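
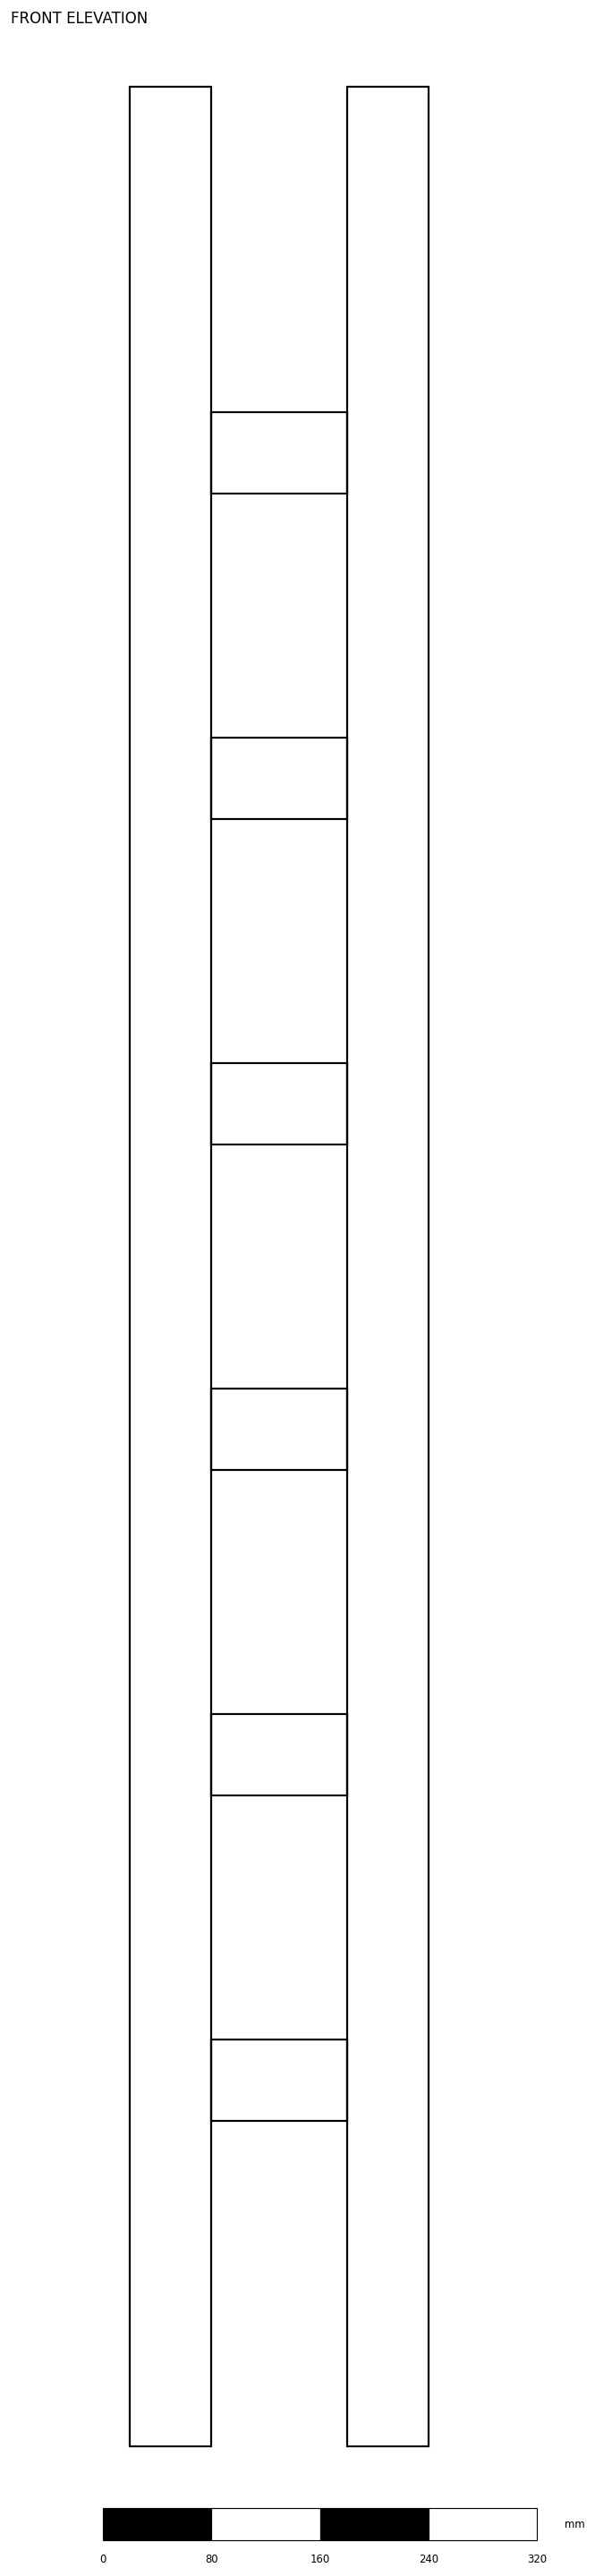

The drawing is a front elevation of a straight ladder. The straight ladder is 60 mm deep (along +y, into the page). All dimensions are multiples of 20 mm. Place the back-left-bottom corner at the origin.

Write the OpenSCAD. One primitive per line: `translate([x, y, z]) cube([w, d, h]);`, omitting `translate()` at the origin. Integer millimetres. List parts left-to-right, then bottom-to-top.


cube([60, 60, 1740]);
translate([60, 0, 240]) cube([100, 60, 60]);
translate([60, 0, 480]) cube([100, 60, 60]);
translate([60, 0, 720]) cube([100, 60, 60]);
translate([60, 0, 960]) cube([100, 60, 60]);
translate([60, 0, 1200]) cube([100, 60, 60]);
translate([60, 0, 1440]) cube([100, 60, 60]);
translate([160, 0, 0]) cube([60, 60, 1740]);


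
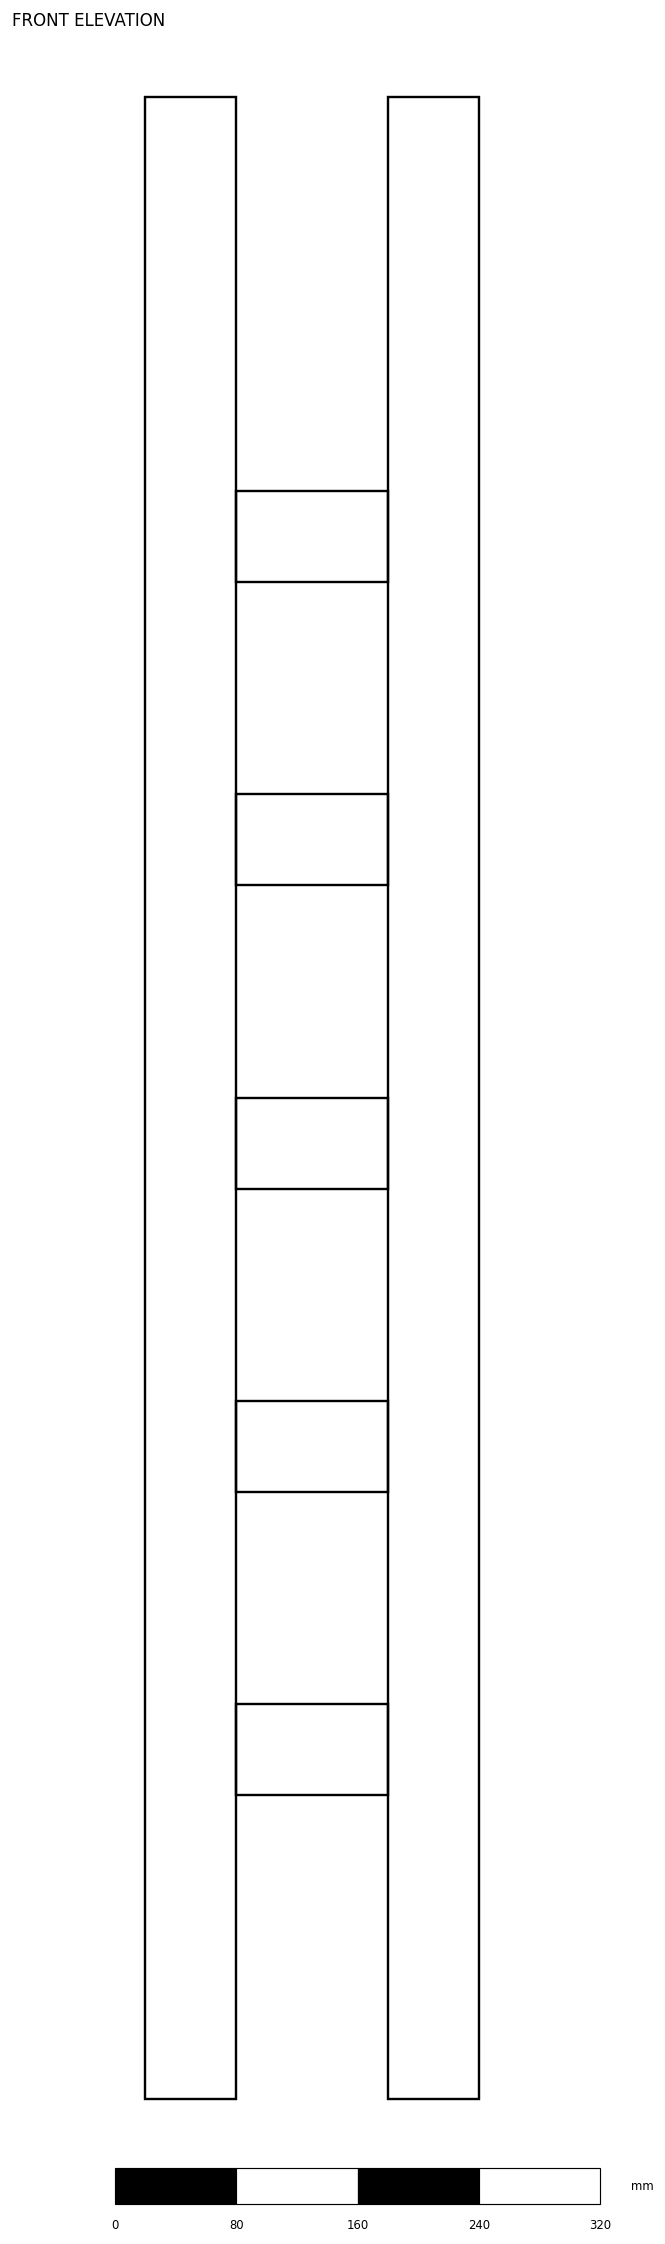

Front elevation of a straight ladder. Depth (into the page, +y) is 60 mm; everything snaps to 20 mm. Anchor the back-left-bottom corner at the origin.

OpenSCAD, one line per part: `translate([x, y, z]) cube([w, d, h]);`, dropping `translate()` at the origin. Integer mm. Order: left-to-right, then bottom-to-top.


cube([60, 60, 1320]);
translate([60, 0, 200]) cube([100, 60, 60]);
translate([60, 0, 400]) cube([100, 60, 60]);
translate([60, 0, 600]) cube([100, 60, 60]);
translate([60, 0, 800]) cube([100, 60, 60]);
translate([60, 0, 1000]) cube([100, 60, 60]);
translate([160, 0, 0]) cube([60, 60, 1320]);


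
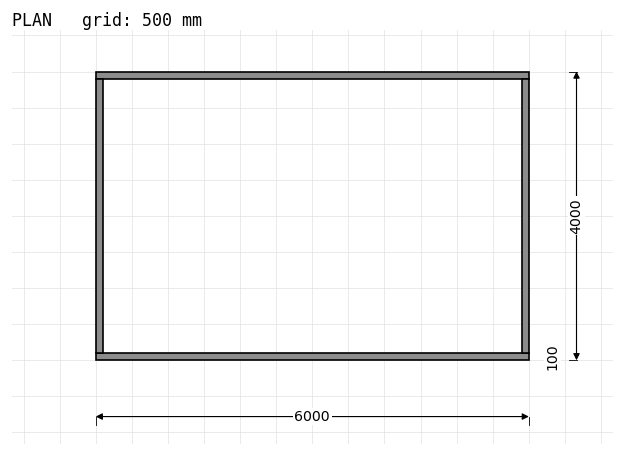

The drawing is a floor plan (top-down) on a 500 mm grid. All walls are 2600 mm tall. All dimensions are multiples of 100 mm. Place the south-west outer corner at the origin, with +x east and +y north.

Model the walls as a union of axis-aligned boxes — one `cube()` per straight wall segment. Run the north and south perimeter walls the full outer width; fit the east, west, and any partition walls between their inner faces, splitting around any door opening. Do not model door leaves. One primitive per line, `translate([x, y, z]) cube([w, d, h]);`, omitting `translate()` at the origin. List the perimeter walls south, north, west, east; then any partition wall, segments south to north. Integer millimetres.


cube([6000, 100, 2600]);
translate([0, 3900, 0]) cube([6000, 100, 2600]);
translate([0, 100, 0]) cube([100, 3800, 2600]);
translate([5900, 100, 0]) cube([100, 3800, 2600]);


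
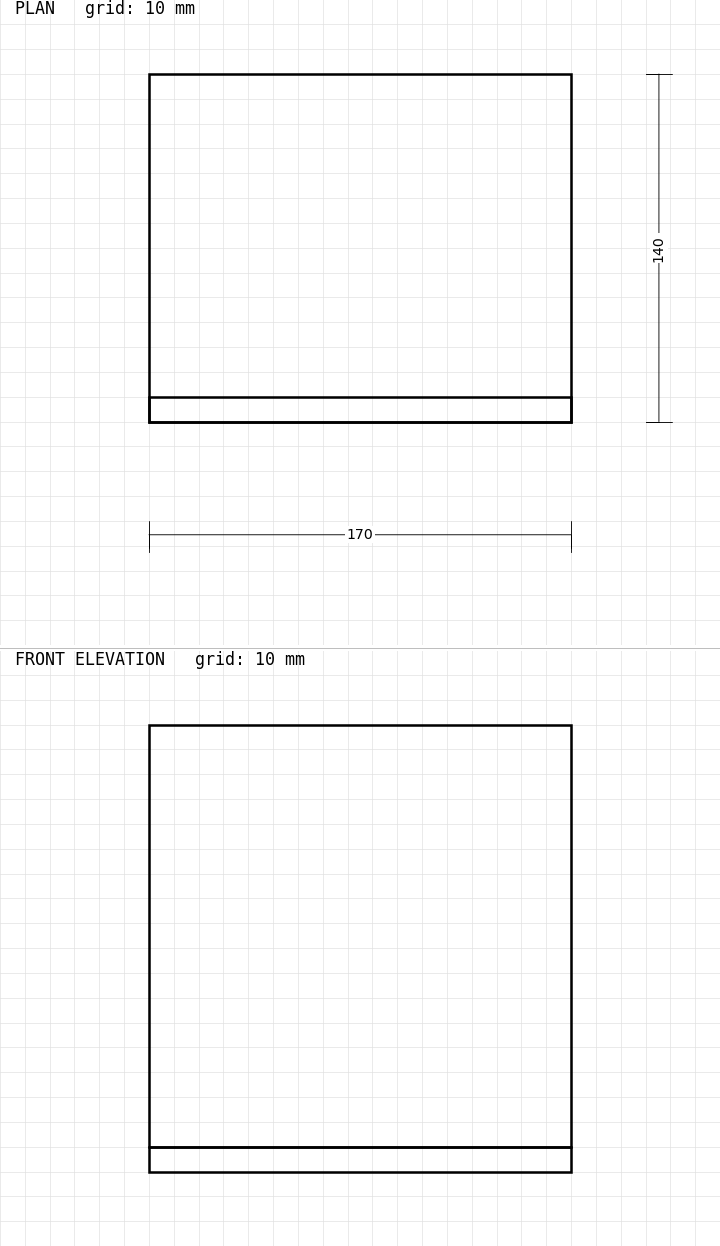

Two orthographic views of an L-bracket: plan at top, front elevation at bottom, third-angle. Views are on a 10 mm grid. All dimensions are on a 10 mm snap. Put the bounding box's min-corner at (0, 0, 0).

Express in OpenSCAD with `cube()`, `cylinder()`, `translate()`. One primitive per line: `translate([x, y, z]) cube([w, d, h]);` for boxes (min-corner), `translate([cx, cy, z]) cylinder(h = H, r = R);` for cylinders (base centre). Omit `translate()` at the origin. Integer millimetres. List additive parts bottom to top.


cube([170, 140, 10]);
translate([0, 0, 10]) cube([170, 10, 170]);


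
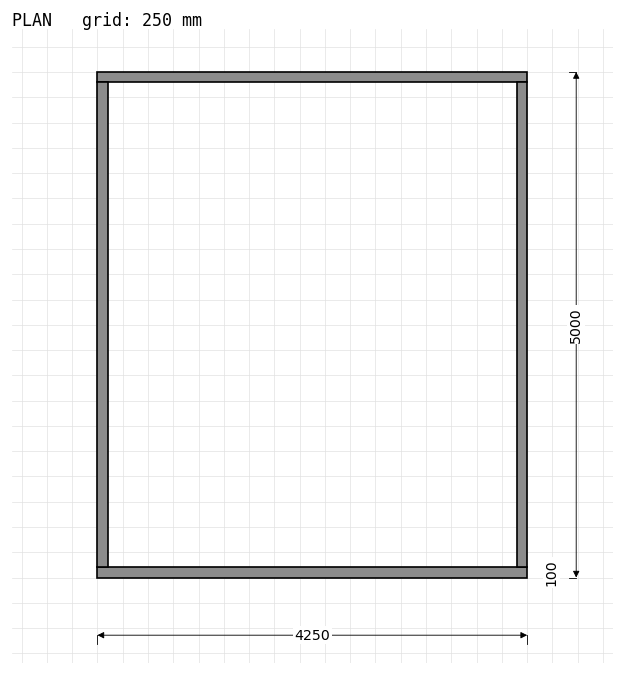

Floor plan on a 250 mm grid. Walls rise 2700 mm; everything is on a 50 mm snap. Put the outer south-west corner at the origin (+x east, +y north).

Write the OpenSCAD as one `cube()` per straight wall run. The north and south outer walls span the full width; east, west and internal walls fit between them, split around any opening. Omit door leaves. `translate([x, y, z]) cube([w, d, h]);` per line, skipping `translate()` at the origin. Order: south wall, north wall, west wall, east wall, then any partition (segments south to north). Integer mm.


cube([4250, 100, 2700]);
translate([0, 4900, 0]) cube([4250, 100, 2700]);
translate([0, 100, 0]) cube([100, 4800, 2700]);
translate([4150, 100, 0]) cube([100, 4800, 2700]);


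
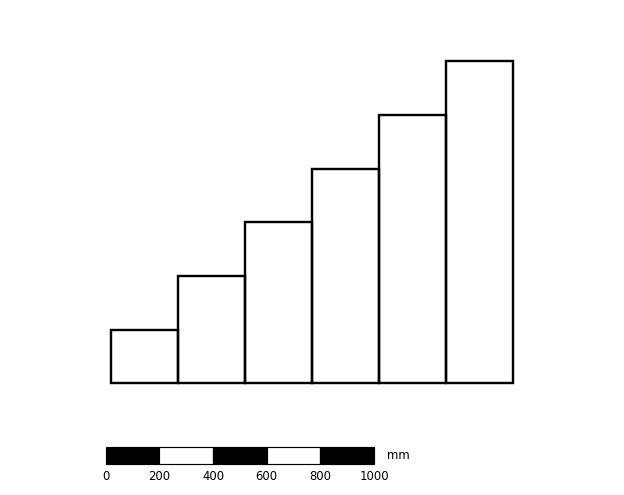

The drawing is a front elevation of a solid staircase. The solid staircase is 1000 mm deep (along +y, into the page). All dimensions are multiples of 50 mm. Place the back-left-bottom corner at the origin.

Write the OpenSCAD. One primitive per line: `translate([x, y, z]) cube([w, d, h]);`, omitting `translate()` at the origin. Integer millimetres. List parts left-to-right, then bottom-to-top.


cube([250, 1000, 200]);
translate([250, 0, 0]) cube([250, 1000, 400]);
translate([500, 0, 0]) cube([250, 1000, 600]);
translate([750, 0, 0]) cube([250, 1000, 800]);
translate([1000, 0, 0]) cube([250, 1000, 1000]);
translate([1250, 0, 0]) cube([250, 1000, 1200]);


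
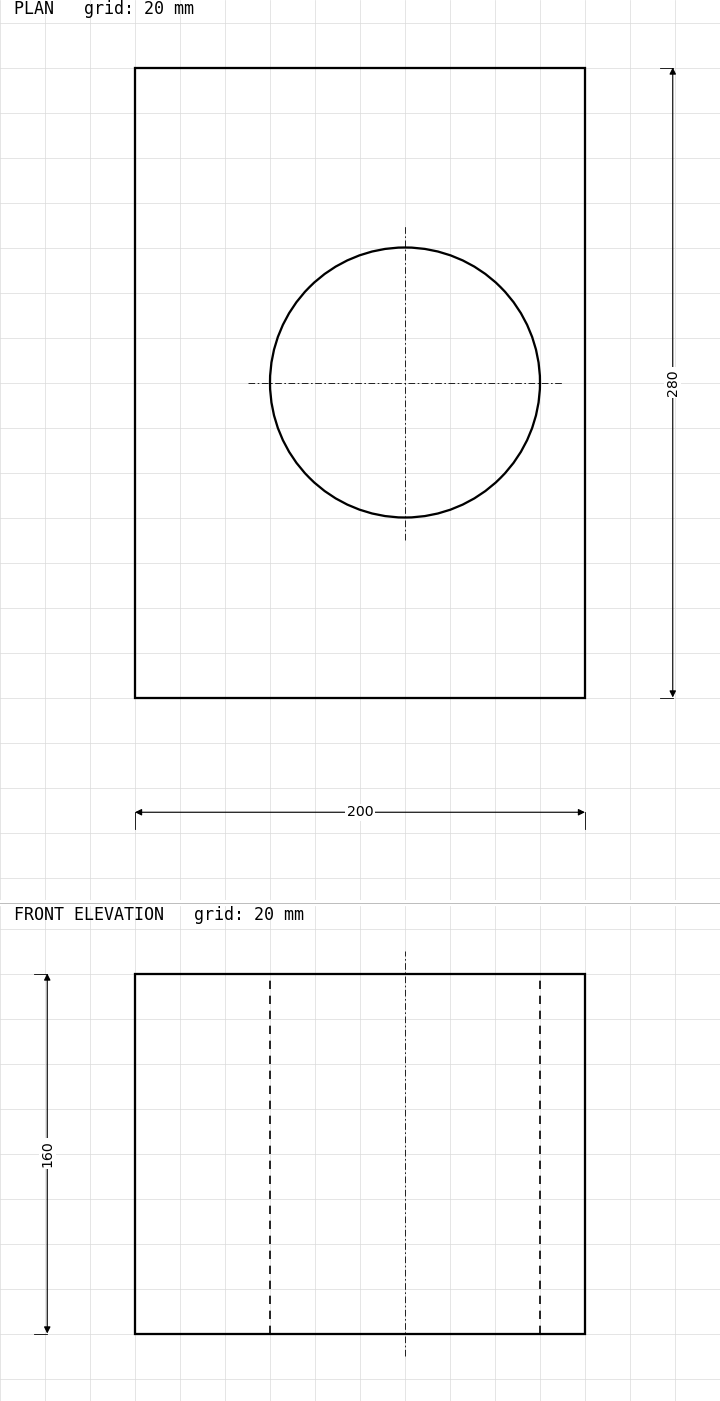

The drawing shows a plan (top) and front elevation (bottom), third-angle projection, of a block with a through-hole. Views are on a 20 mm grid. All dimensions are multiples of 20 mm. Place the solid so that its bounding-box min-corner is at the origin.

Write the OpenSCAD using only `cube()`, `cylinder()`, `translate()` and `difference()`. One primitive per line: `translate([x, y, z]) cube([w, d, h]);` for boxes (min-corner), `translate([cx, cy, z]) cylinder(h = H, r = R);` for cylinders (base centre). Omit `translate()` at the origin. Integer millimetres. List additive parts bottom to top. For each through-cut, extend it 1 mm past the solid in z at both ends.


difference() {
  cube([200, 280, 160]);
  translate([120, 140, -1]) cylinder(h = 162, r = 60);
}


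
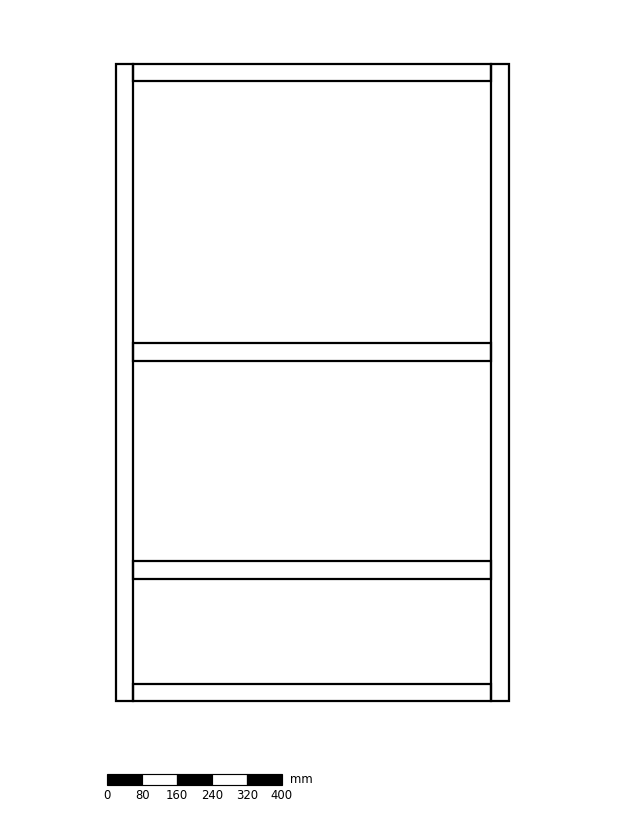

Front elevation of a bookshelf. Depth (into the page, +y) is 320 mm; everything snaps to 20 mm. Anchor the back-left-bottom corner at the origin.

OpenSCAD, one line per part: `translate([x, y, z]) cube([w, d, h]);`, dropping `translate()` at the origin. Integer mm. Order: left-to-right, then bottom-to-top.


cube([40, 320, 1460]);
translate([40, 0, 0]) cube([820, 320, 40]);
translate([40, 0, 280]) cube([820, 320, 40]);
translate([40, 0, 780]) cube([820, 320, 40]);
translate([40, 0, 1420]) cube([820, 320, 40]);
translate([860, 0, 0]) cube([40, 320, 1460]);


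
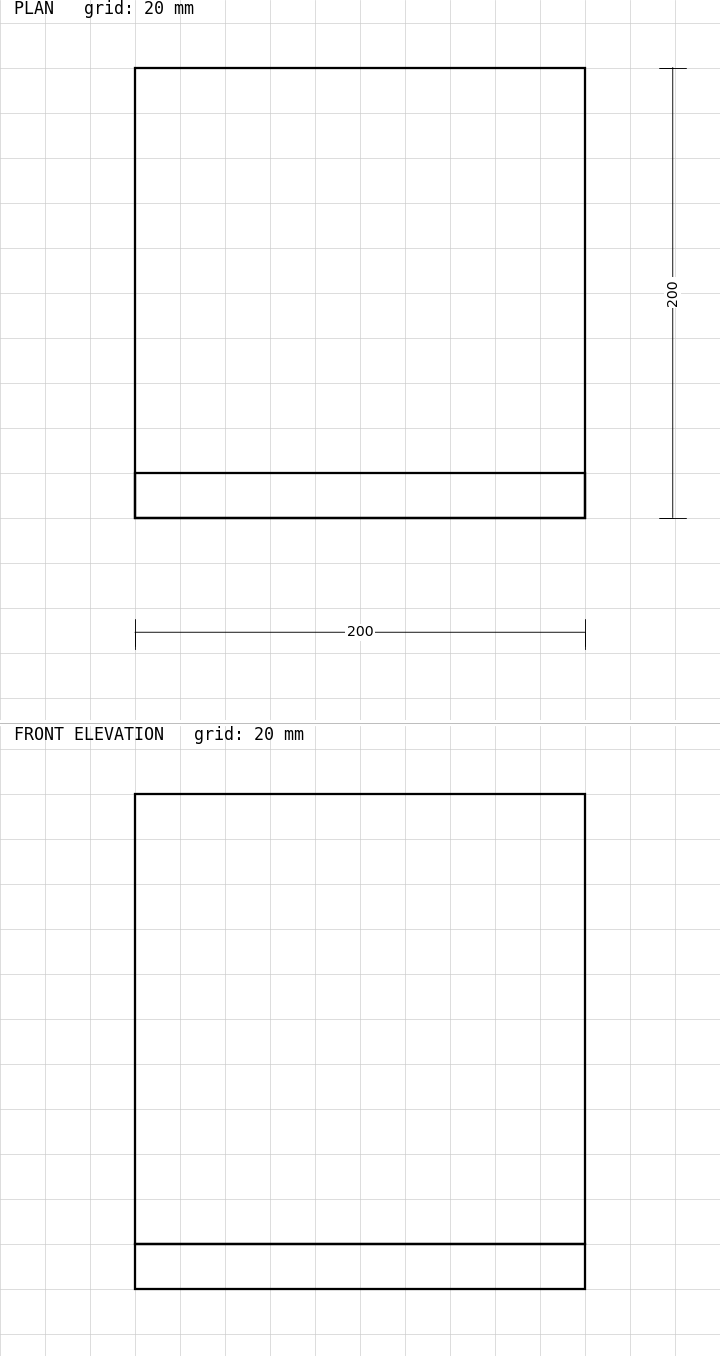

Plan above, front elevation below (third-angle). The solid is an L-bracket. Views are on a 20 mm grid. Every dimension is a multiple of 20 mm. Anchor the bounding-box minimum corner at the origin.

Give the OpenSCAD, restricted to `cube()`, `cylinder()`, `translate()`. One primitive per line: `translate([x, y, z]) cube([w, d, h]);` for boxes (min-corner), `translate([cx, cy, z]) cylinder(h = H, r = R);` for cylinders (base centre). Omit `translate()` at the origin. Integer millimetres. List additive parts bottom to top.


cube([200, 200, 20]);
translate([0, 0, 20]) cube([200, 20, 200]);


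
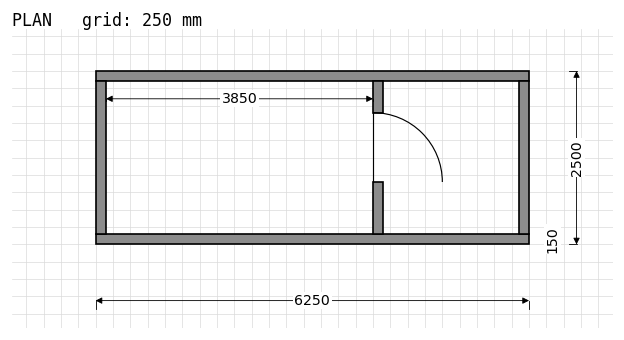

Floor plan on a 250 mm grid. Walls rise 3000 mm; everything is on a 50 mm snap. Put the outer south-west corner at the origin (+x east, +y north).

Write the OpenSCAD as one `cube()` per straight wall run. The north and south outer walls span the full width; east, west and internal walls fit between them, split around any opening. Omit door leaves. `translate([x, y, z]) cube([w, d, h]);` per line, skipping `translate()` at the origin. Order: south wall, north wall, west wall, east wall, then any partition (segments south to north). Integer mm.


cube([6250, 150, 3000]);
translate([0, 2350, 0]) cube([6250, 150, 3000]);
translate([0, 150, 0]) cube([150, 2200, 3000]);
translate([6100, 150, 0]) cube([150, 2200, 3000]);
translate([4000, 150, 0]) cube([150, 750, 3000]);
translate([4000, 1900, 0]) cube([150, 450, 3000]);


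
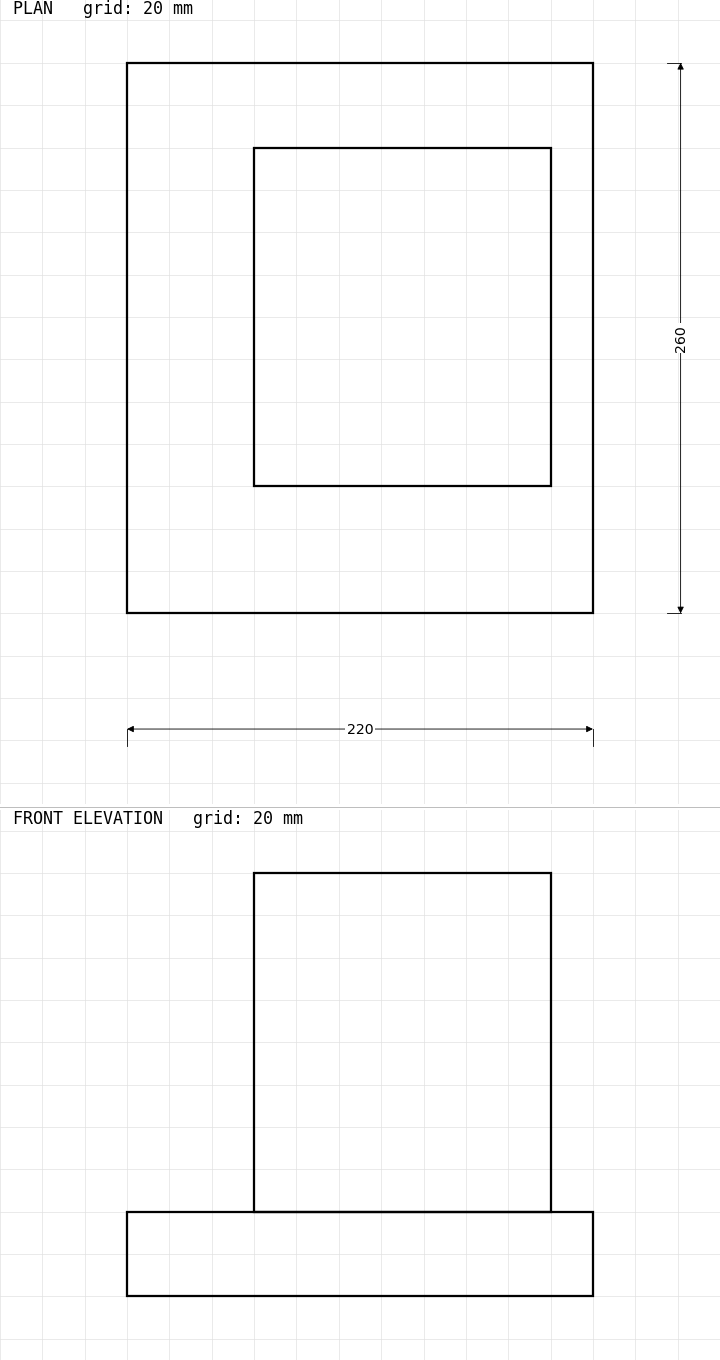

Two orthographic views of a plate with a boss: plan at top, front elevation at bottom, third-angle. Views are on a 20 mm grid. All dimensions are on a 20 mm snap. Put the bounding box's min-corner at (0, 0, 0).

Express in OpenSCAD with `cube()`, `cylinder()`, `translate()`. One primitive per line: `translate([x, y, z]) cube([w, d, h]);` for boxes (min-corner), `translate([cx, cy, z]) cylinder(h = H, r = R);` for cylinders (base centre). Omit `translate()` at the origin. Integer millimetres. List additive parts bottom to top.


cube([220, 260, 40]);
translate([60, 60, 40]) cube([140, 160, 160]);


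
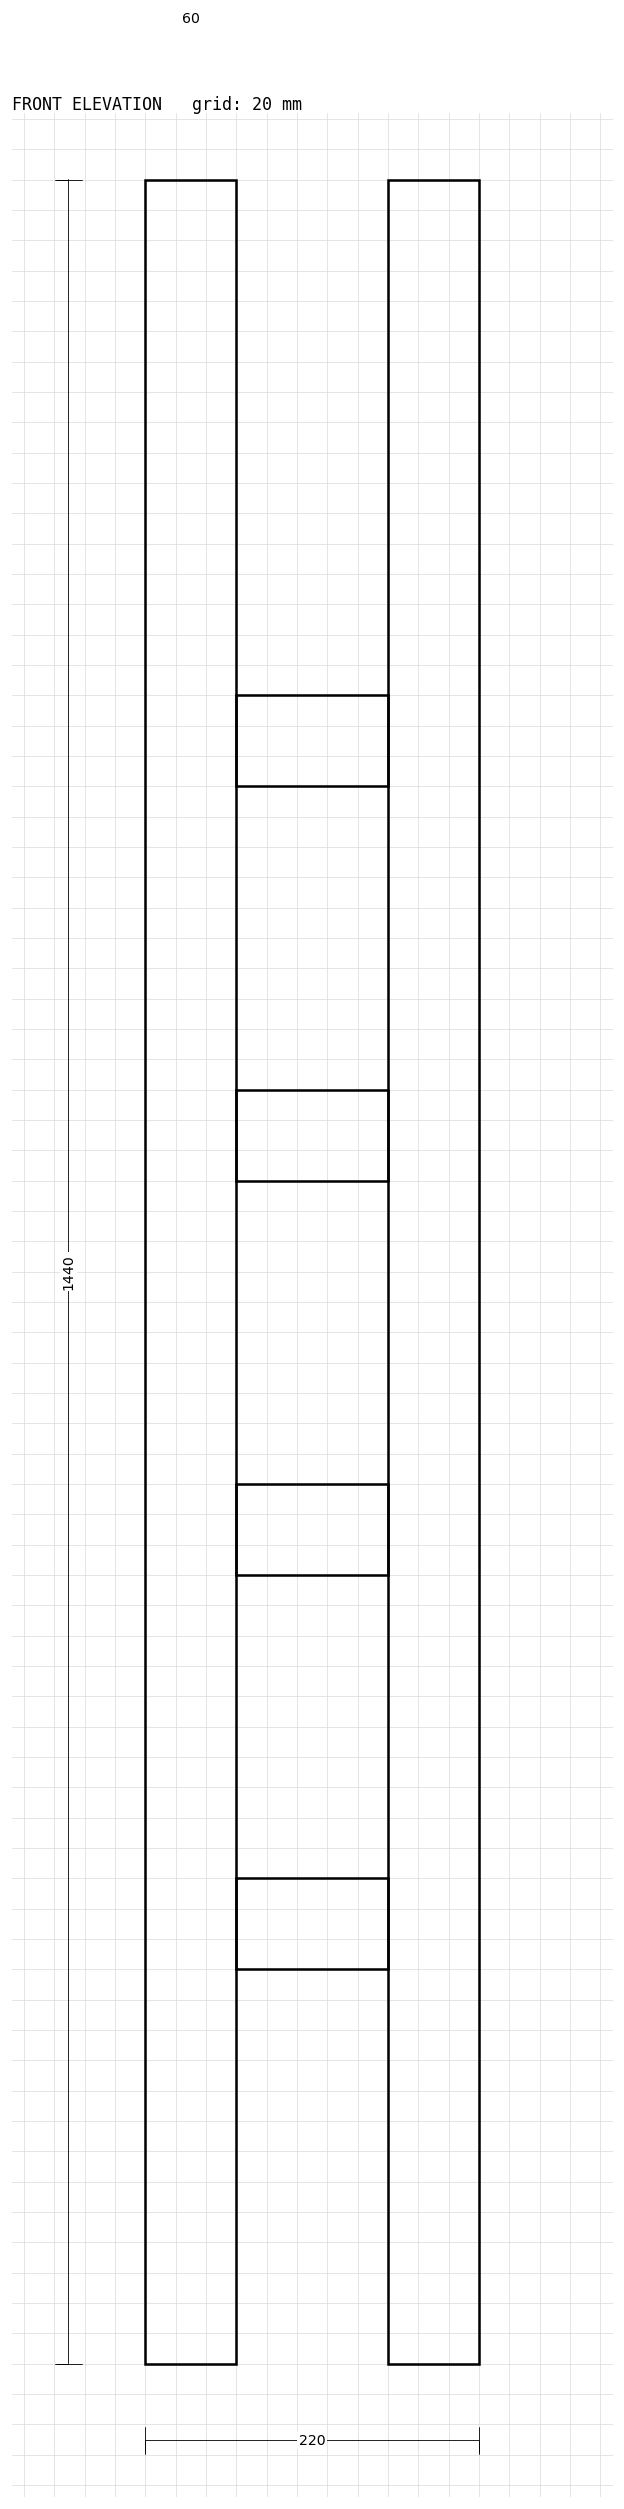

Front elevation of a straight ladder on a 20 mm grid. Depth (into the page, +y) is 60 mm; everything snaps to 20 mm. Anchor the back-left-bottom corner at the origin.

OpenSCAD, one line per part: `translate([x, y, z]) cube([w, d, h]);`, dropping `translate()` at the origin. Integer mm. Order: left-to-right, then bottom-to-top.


cube([60, 60, 1440]);
translate([60, 0, 260]) cube([100, 60, 60]);
translate([60, 0, 520]) cube([100, 60, 60]);
translate([60, 0, 780]) cube([100, 60, 60]);
translate([60, 0, 1040]) cube([100, 60, 60]);
translate([160, 0, 0]) cube([60, 60, 1440]);


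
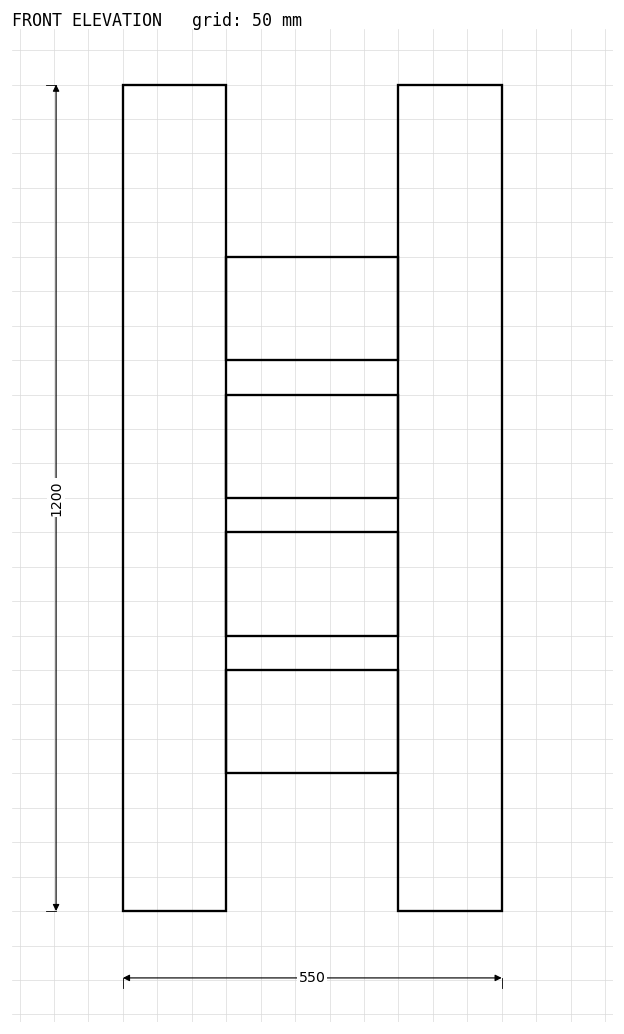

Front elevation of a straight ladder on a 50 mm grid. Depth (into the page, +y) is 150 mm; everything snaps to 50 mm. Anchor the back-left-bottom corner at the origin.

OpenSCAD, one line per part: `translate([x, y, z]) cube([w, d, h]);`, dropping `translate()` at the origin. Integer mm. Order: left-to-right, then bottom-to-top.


cube([150, 150, 1200]);
translate([150, 0, 200]) cube([250, 150, 150]);
translate([150, 0, 400]) cube([250, 150, 150]);
translate([150, 0, 600]) cube([250, 150, 150]);
translate([150, 0, 800]) cube([250, 150, 150]);
translate([400, 0, 0]) cube([150, 150, 1200]);


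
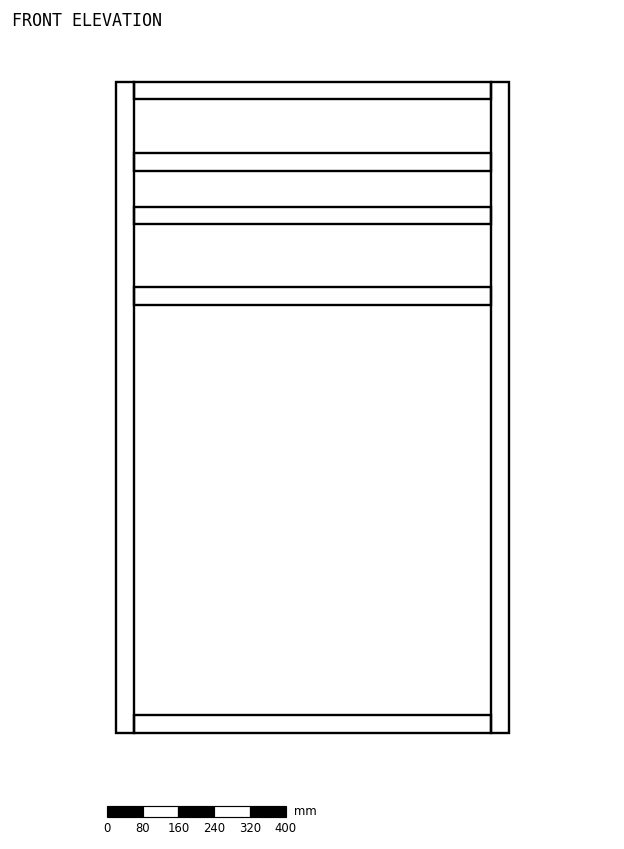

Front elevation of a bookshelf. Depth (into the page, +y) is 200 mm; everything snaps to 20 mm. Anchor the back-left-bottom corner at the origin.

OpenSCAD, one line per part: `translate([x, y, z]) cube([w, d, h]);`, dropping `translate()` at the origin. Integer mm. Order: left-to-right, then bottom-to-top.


cube([40, 200, 1460]);
translate([40, 0, 0]) cube([800, 200, 40]);
translate([40, 0, 960]) cube([800, 200, 40]);
translate([40, 0, 1140]) cube([800, 200, 40]);
translate([40, 0, 1260]) cube([800, 200, 40]);
translate([40, 0, 1420]) cube([800, 200, 40]);
translate([840, 0, 0]) cube([40, 200, 1460]);


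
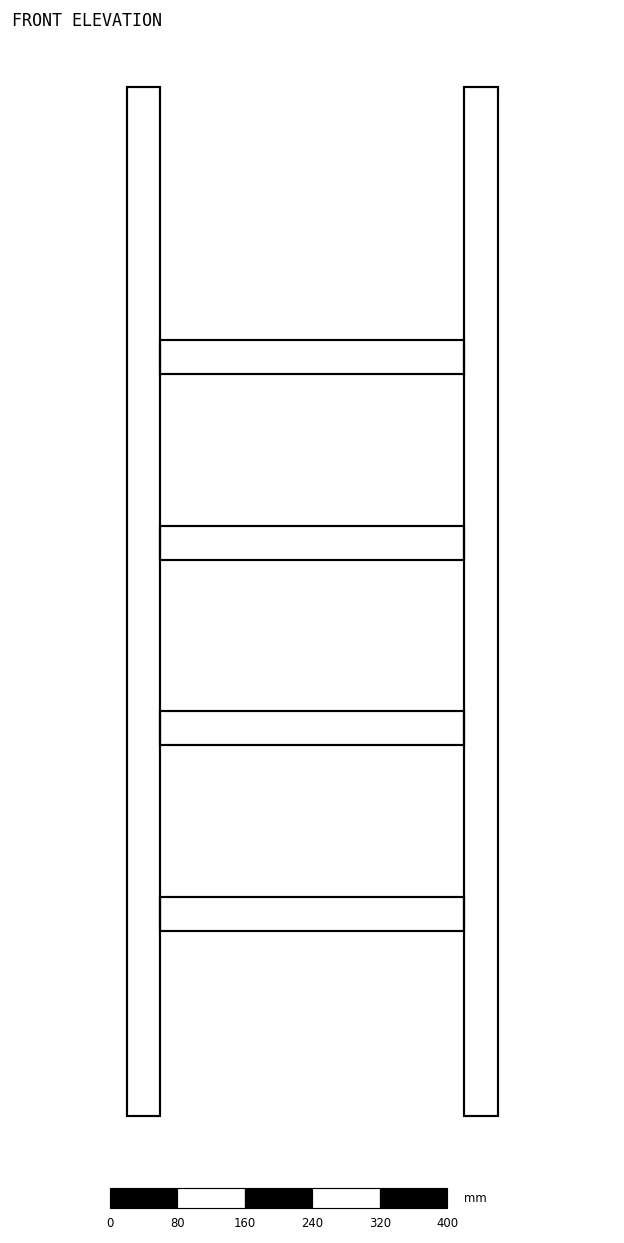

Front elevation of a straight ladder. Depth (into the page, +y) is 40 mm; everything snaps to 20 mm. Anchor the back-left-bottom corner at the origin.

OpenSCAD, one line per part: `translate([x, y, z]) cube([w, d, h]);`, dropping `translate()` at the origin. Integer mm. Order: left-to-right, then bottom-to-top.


cube([40, 40, 1220]);
translate([40, 0, 220]) cube([360, 40, 40]);
translate([40, 0, 440]) cube([360, 40, 40]);
translate([40, 0, 660]) cube([360, 40, 40]);
translate([40, 0, 880]) cube([360, 40, 40]);
translate([400, 0, 0]) cube([40, 40, 1220]);


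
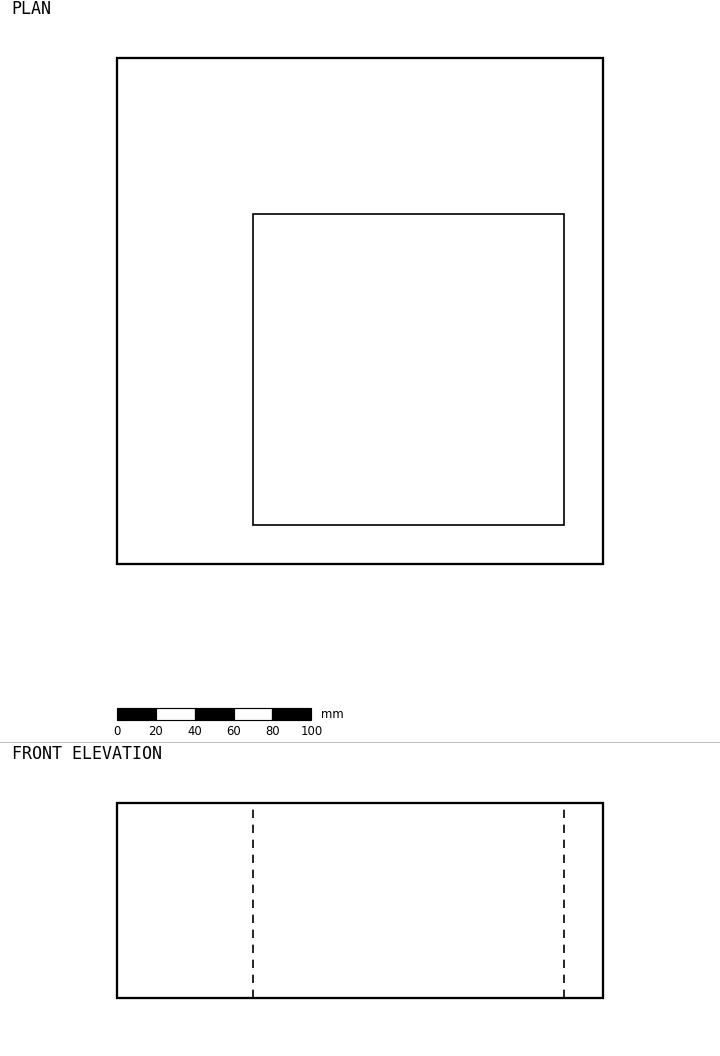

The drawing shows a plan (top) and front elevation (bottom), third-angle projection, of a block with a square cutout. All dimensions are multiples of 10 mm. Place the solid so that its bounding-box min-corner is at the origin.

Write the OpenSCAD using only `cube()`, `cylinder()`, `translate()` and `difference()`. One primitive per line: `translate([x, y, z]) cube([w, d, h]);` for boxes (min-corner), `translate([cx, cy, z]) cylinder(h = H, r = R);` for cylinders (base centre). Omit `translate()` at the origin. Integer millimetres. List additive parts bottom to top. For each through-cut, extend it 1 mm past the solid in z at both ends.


difference() {
  cube([250, 260, 100]);
  translate([70, 20, -1]) cube([160, 160, 102]);
}


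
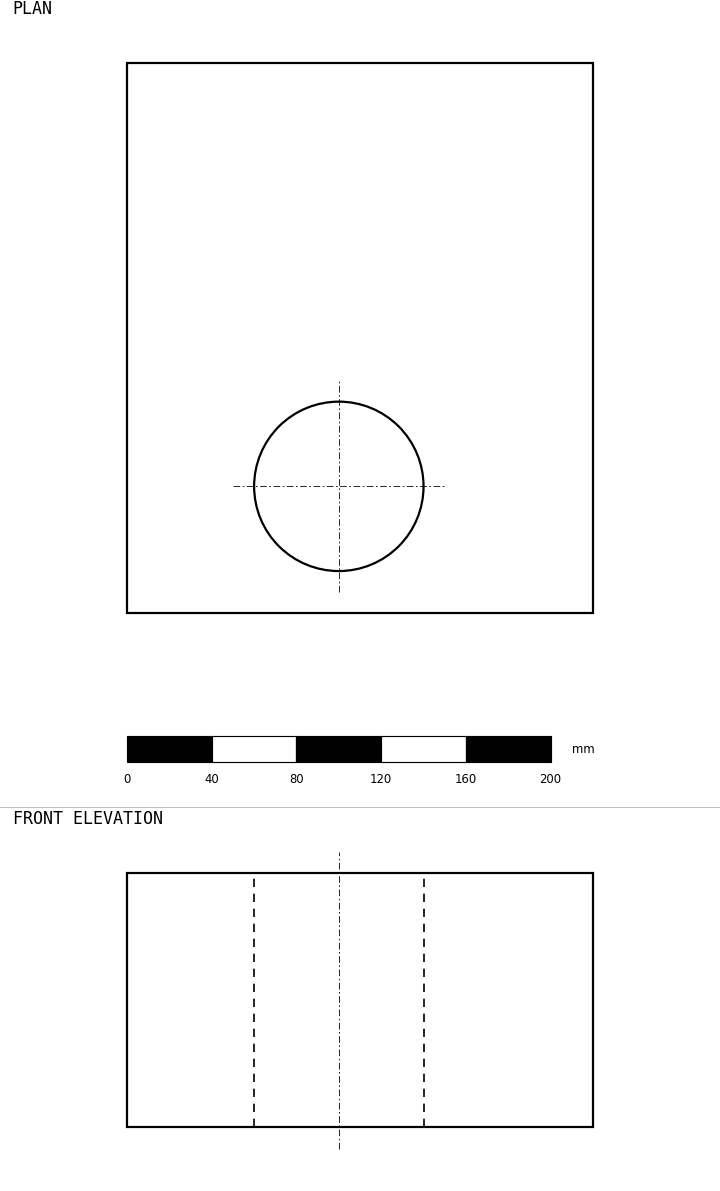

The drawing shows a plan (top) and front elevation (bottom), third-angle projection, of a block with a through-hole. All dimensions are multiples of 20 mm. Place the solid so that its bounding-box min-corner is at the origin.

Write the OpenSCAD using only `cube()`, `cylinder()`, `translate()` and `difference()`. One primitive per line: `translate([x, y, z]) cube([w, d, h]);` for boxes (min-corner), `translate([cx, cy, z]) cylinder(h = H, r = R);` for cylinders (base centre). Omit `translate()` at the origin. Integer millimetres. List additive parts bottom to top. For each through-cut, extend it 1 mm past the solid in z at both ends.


difference() {
  cube([220, 260, 120]);
  translate([100, 60, -1]) cylinder(h = 122, r = 40);
}


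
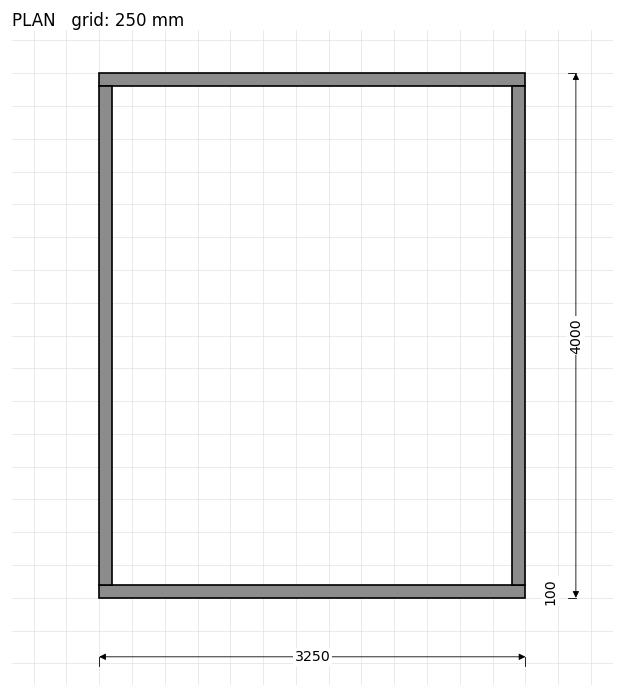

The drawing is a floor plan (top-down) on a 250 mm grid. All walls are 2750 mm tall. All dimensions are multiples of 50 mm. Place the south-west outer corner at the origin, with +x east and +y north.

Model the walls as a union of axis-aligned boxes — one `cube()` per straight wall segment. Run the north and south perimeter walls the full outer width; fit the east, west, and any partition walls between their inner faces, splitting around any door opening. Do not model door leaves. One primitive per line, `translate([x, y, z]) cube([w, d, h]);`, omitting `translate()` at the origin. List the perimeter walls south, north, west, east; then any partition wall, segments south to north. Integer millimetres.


cube([3250, 100, 2750]);
translate([0, 3900, 0]) cube([3250, 100, 2750]);
translate([0, 100, 0]) cube([100, 3800, 2750]);
translate([3150, 100, 0]) cube([100, 3800, 2750]);


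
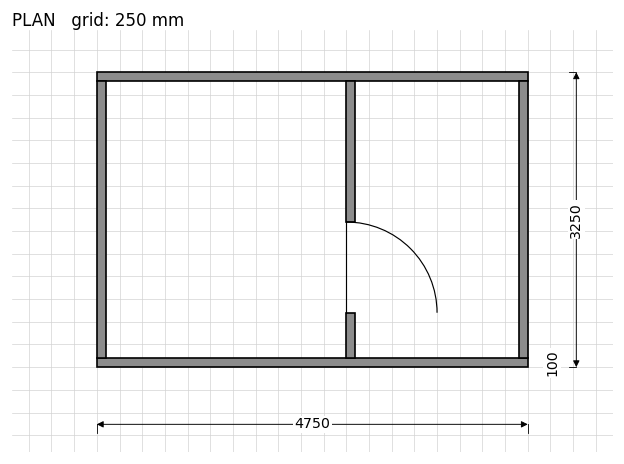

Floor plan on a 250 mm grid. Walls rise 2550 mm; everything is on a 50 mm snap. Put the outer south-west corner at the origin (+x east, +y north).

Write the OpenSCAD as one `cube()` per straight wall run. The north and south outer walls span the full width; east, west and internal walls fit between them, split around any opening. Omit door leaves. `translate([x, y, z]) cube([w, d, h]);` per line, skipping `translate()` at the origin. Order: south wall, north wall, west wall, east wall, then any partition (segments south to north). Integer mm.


cube([4750, 100, 2550]);
translate([0, 3150, 0]) cube([4750, 100, 2550]);
translate([0, 100, 0]) cube([100, 3050, 2550]);
translate([4650, 100, 0]) cube([100, 3050, 2550]);
translate([2750, 100, 0]) cube([100, 500, 2550]);
translate([2750, 1600, 0]) cube([100, 1550, 2550]);


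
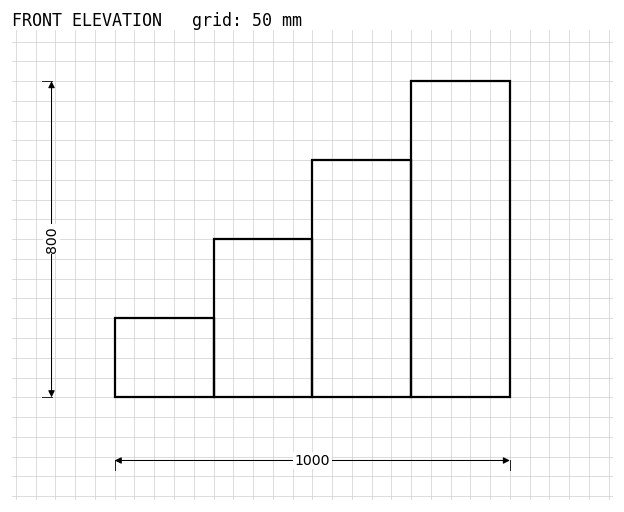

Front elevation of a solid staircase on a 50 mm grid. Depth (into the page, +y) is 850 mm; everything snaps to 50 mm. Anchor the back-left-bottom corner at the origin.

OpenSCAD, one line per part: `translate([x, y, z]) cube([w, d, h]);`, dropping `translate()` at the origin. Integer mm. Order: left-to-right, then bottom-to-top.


cube([250, 850, 200]);
translate([250, 0, 0]) cube([250, 850, 400]);
translate([500, 0, 0]) cube([250, 850, 600]);
translate([750, 0, 0]) cube([250, 850, 800]);


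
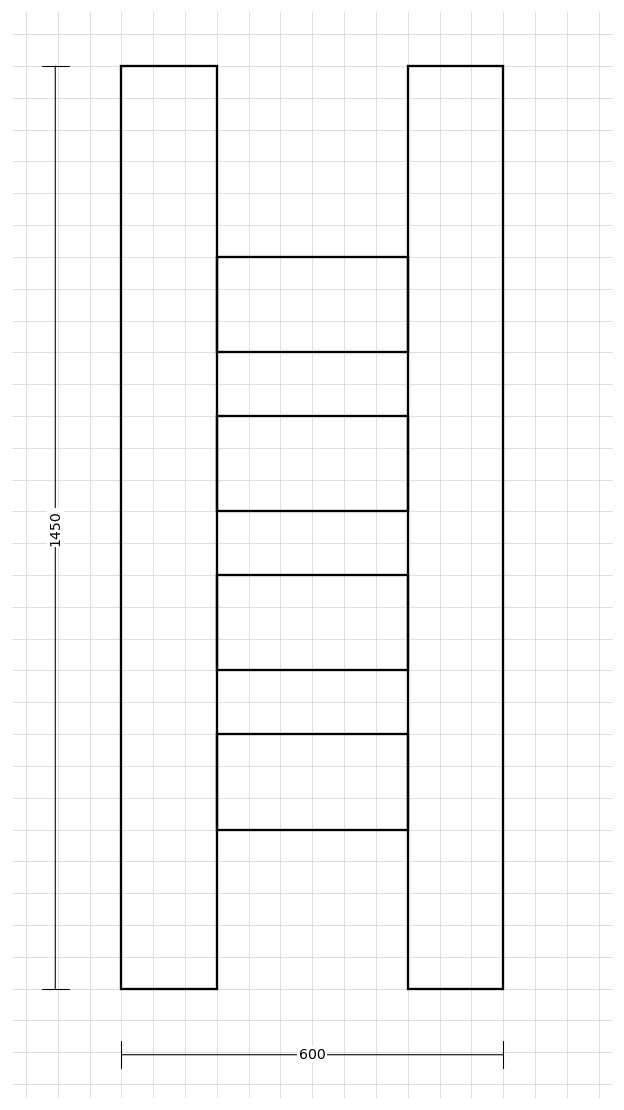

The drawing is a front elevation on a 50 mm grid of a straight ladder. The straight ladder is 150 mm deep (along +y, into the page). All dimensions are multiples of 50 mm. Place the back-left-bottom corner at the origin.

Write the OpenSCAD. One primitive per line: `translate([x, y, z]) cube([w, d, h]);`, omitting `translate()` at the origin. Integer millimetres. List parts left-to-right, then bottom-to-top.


cube([150, 150, 1450]);
translate([150, 0, 250]) cube([300, 150, 150]);
translate([150, 0, 500]) cube([300, 150, 150]);
translate([150, 0, 750]) cube([300, 150, 150]);
translate([150, 0, 1000]) cube([300, 150, 150]);
translate([450, 0, 0]) cube([150, 150, 1450]);


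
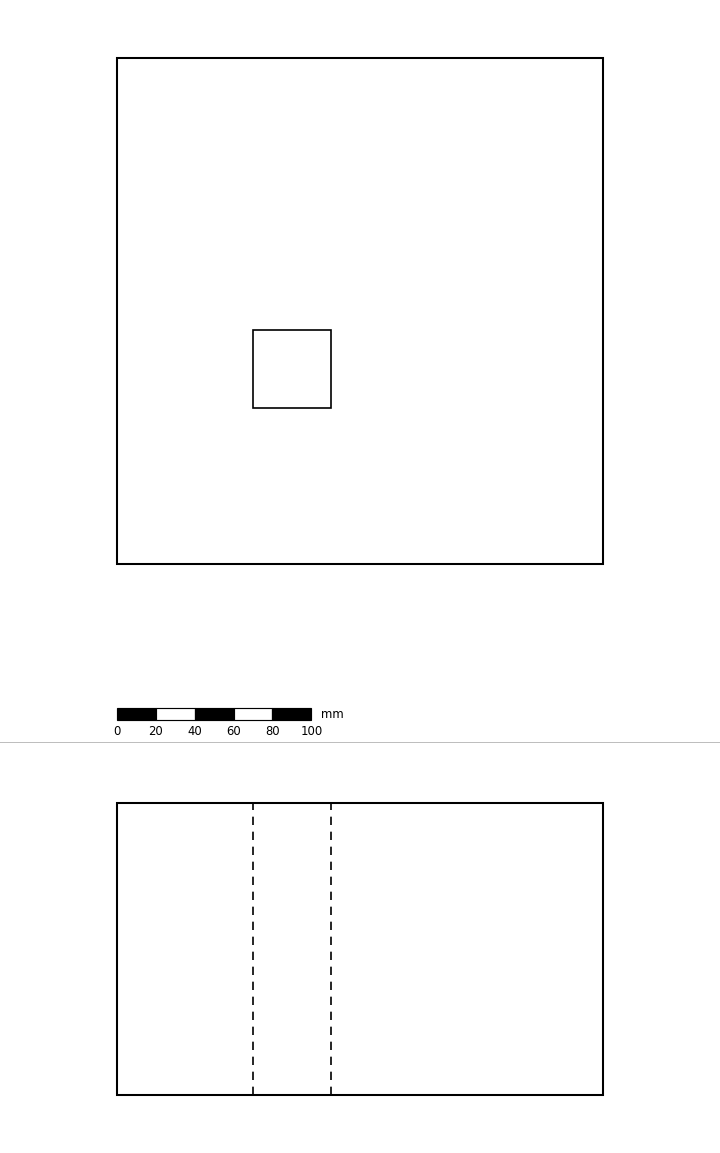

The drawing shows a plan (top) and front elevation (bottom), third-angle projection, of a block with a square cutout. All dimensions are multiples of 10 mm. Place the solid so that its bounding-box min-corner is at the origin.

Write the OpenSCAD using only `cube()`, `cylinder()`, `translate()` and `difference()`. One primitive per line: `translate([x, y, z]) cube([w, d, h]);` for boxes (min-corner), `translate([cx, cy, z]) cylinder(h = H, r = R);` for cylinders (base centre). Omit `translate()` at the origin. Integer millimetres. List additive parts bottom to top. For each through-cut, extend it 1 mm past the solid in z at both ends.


difference() {
  cube([250, 260, 150]);
  translate([70, 80, -1]) cube([40, 40, 152]);
}


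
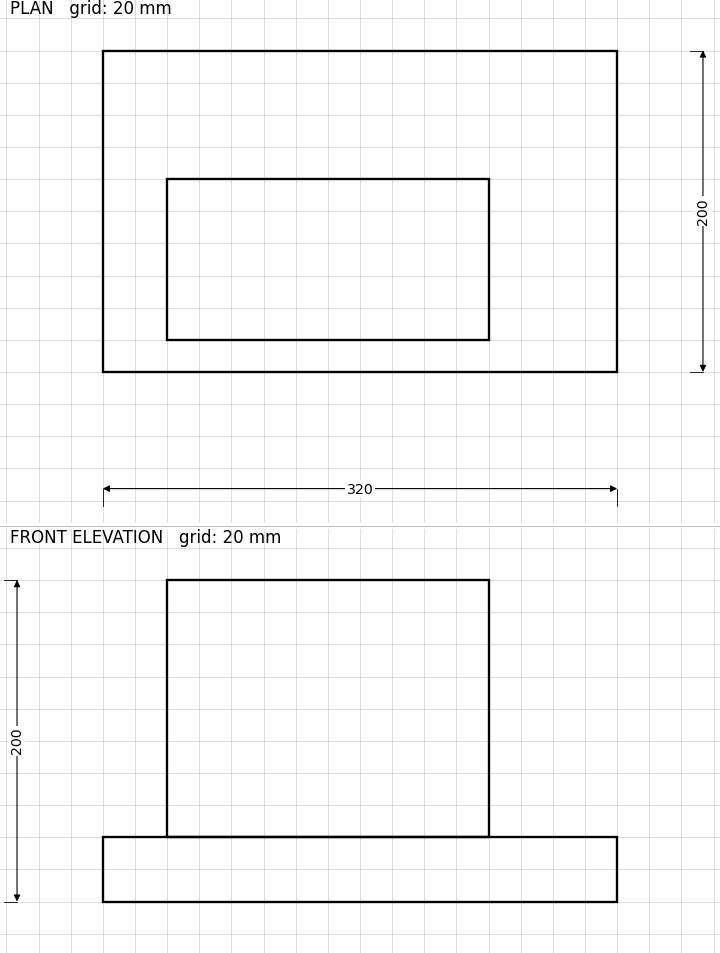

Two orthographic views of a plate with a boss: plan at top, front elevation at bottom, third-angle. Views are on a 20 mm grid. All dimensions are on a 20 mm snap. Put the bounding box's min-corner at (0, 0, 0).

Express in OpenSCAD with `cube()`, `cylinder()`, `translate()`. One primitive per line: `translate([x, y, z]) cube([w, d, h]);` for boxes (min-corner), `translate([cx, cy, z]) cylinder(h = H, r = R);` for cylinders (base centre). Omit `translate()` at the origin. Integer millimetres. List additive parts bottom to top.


cube([320, 200, 40]);
translate([40, 20, 40]) cube([200, 100, 160]);


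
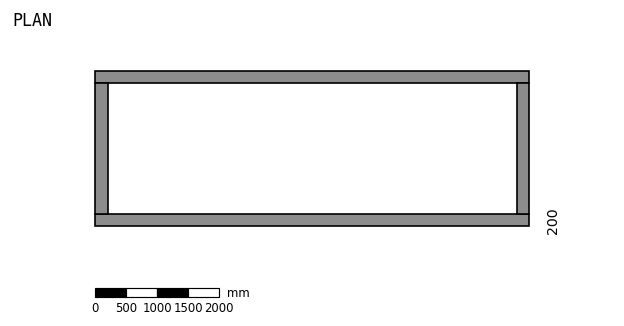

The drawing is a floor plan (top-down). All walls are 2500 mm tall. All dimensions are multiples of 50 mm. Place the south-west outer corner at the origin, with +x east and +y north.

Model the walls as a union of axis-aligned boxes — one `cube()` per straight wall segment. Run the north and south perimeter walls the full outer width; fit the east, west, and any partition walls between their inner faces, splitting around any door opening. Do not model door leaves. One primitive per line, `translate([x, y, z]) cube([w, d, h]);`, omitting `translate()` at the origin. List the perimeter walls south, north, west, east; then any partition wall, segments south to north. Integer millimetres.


cube([7000, 200, 2500]);
translate([0, 2300, 0]) cube([7000, 200, 2500]);
translate([0, 200, 0]) cube([200, 2100, 2500]);
translate([6800, 200, 0]) cube([200, 2100, 2500]);


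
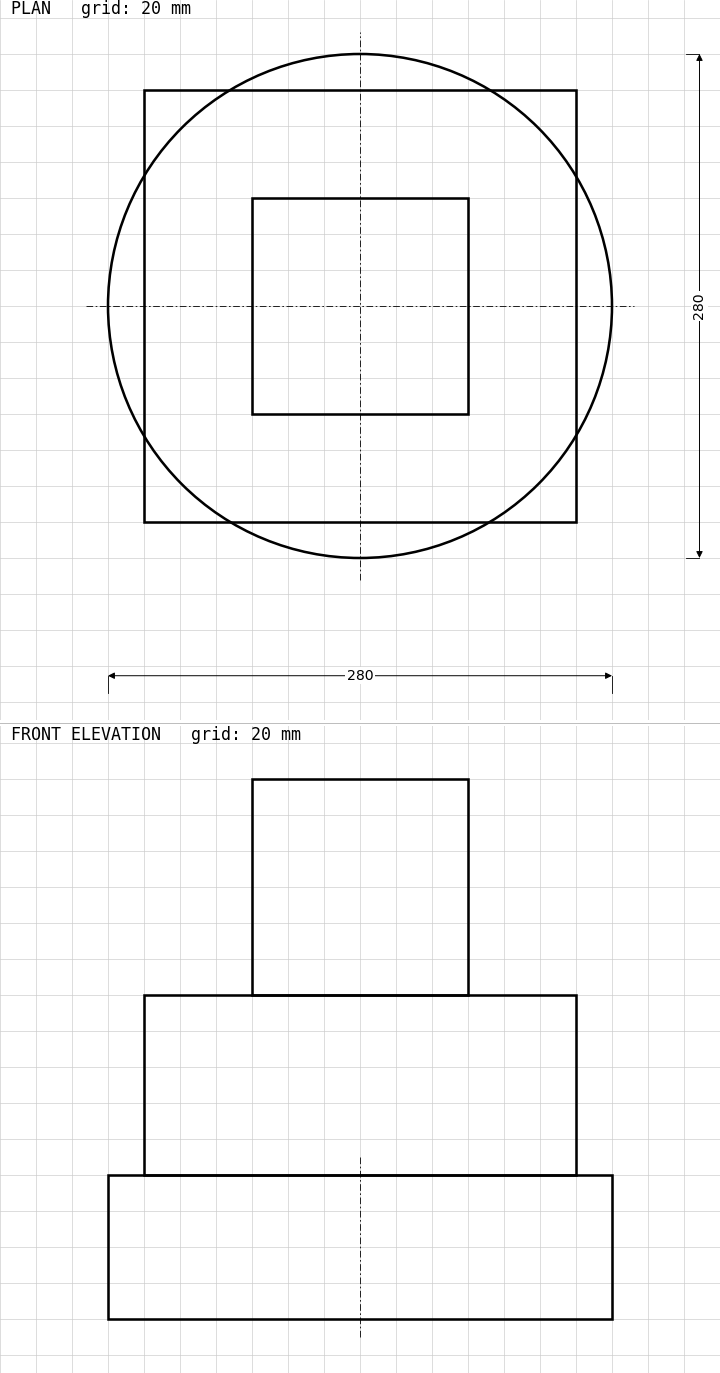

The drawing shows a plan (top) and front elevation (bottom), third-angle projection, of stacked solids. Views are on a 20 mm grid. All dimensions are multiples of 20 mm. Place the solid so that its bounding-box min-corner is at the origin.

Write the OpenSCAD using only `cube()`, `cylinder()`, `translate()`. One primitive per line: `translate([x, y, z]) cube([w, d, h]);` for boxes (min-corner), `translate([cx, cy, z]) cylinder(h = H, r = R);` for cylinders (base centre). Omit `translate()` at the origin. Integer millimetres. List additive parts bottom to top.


translate([140, 140, 0]) cylinder(h = 80, r = 140);
translate([20, 20, 80]) cube([240, 240, 100]);
translate([80, 80, 180]) cube([120, 120, 120]);


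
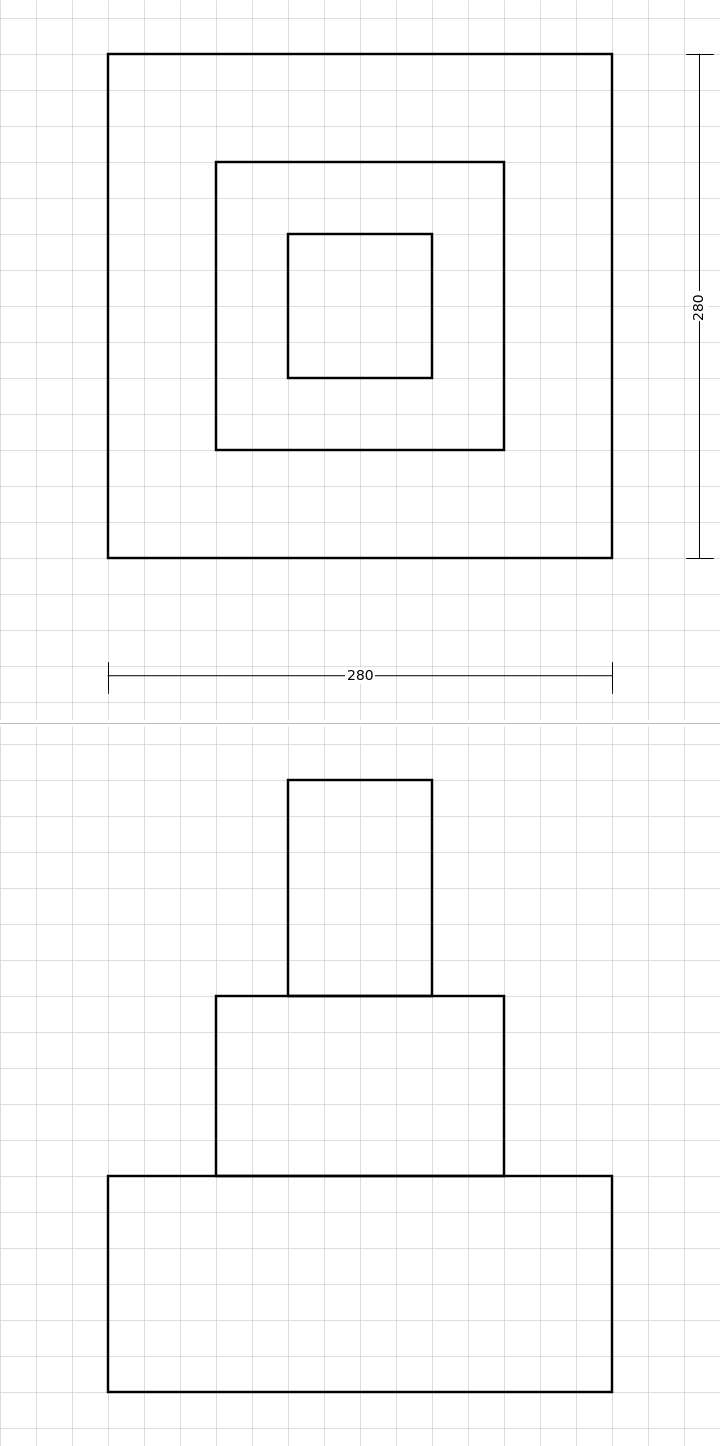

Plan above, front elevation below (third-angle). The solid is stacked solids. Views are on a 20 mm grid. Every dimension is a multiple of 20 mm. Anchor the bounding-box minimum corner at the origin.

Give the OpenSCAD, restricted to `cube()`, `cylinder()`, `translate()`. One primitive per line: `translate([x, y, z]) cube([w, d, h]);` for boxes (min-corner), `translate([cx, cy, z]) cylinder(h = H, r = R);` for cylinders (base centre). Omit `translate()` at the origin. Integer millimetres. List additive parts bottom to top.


cube([280, 280, 120]);
translate([60, 60, 120]) cube([160, 160, 100]);
translate([100, 100, 220]) cube([80, 80, 120]);


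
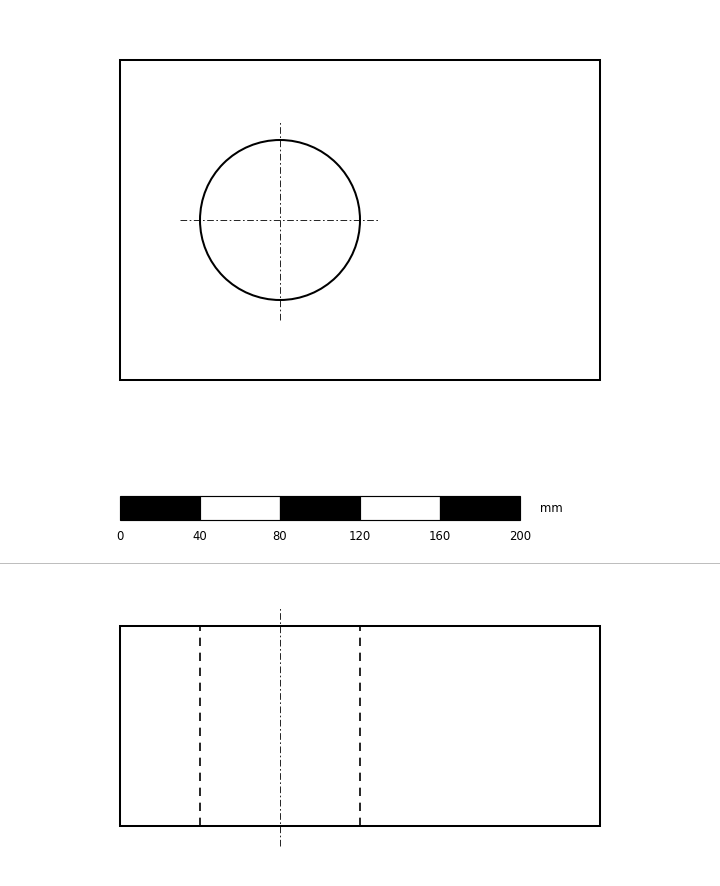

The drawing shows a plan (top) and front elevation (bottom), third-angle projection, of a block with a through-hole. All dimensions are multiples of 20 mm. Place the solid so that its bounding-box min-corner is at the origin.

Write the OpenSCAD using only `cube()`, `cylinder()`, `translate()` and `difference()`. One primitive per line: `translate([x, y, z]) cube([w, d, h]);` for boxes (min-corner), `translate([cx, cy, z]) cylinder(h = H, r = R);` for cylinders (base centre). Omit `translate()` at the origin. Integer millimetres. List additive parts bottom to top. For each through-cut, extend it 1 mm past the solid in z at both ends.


difference() {
  cube([240, 160, 100]);
  translate([80, 80, -1]) cylinder(h = 102, r = 40);
}


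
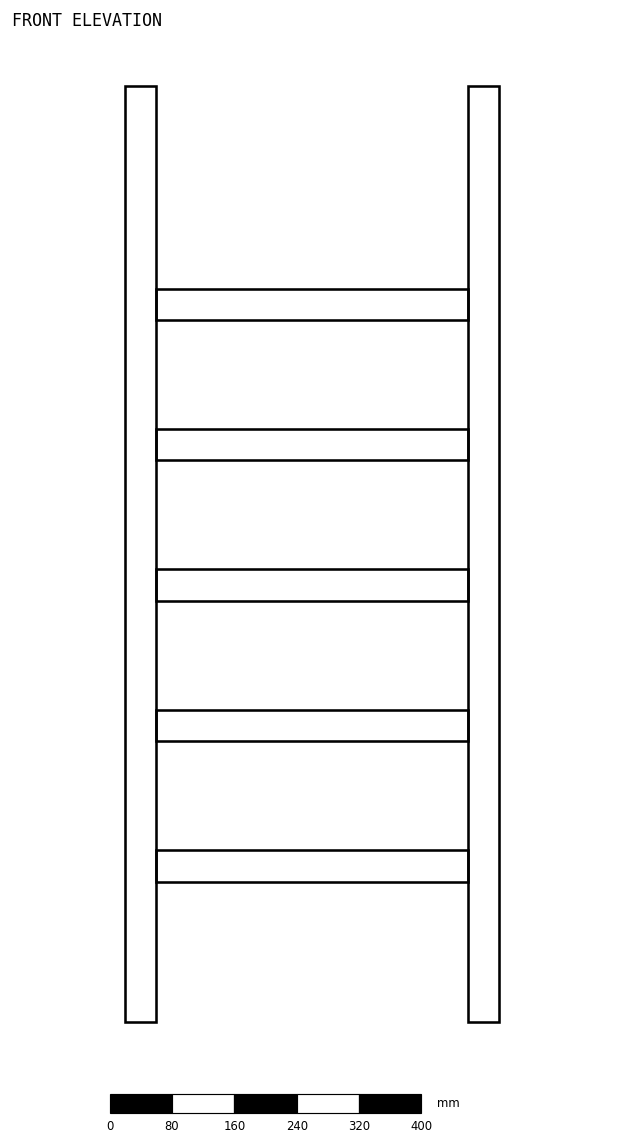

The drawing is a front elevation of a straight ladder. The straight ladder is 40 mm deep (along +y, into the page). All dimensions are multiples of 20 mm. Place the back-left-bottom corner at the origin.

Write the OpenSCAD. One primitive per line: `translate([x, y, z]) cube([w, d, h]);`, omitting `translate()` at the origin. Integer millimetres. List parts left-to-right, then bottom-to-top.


cube([40, 40, 1200]);
translate([40, 0, 180]) cube([400, 40, 40]);
translate([40, 0, 360]) cube([400, 40, 40]);
translate([40, 0, 540]) cube([400, 40, 40]);
translate([40, 0, 720]) cube([400, 40, 40]);
translate([40, 0, 900]) cube([400, 40, 40]);
translate([440, 0, 0]) cube([40, 40, 1200]);


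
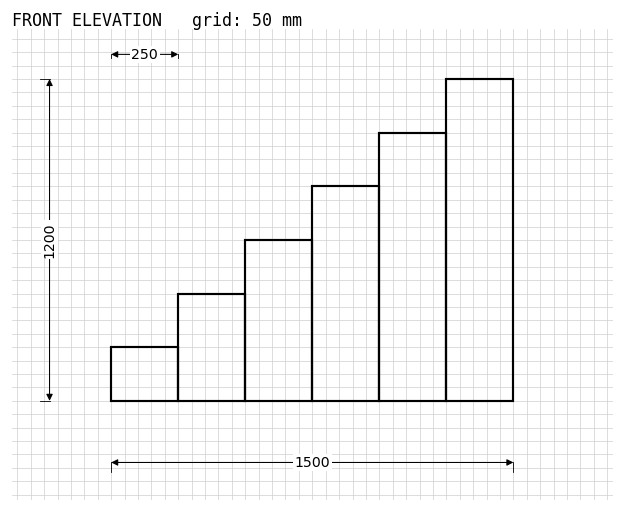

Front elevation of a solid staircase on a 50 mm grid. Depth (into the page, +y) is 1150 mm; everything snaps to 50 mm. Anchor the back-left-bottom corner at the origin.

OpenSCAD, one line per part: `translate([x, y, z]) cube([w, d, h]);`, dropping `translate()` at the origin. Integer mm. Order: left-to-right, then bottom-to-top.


cube([250, 1150, 200]);
translate([250, 0, 0]) cube([250, 1150, 400]);
translate([500, 0, 0]) cube([250, 1150, 600]);
translate([750, 0, 0]) cube([250, 1150, 800]);
translate([1000, 0, 0]) cube([250, 1150, 1000]);
translate([1250, 0, 0]) cube([250, 1150, 1200]);


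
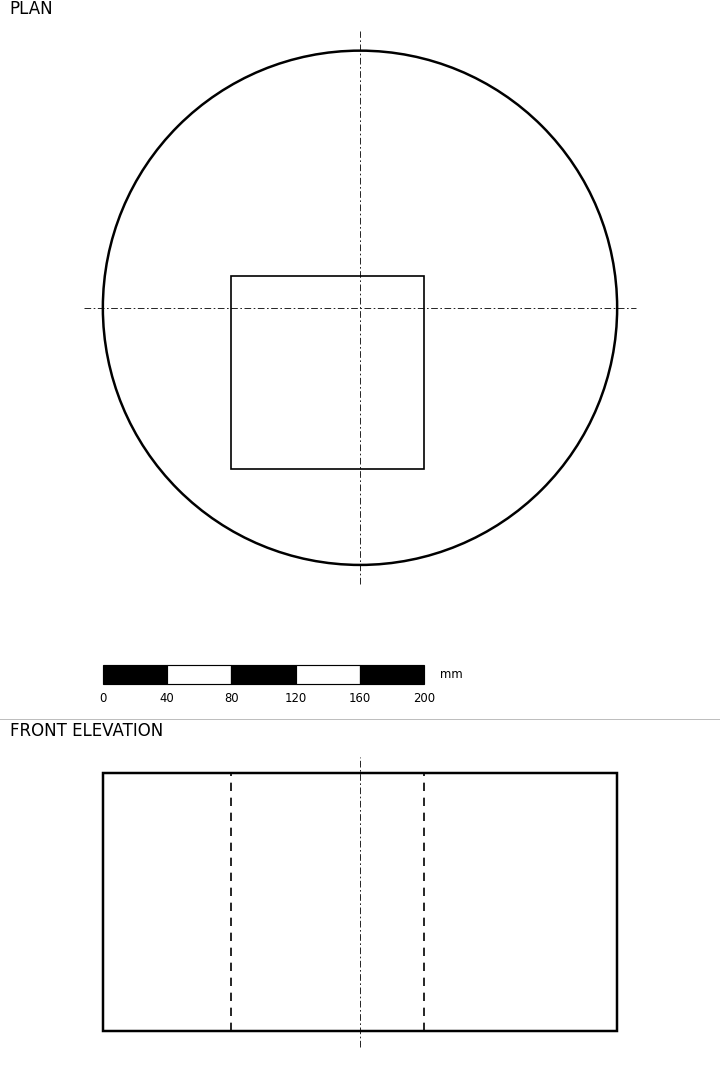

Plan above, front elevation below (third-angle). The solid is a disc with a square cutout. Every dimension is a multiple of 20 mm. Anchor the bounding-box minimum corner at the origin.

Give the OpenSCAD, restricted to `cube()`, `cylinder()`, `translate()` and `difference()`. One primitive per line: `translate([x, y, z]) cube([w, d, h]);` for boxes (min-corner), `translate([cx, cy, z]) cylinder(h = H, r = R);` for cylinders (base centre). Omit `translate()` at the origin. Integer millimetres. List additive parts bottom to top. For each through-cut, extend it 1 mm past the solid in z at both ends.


difference() {
  translate([160, 160, 0]) cylinder(h = 160, r = 160);
  translate([80, 60, -1]) cube([120, 120, 162]);
}


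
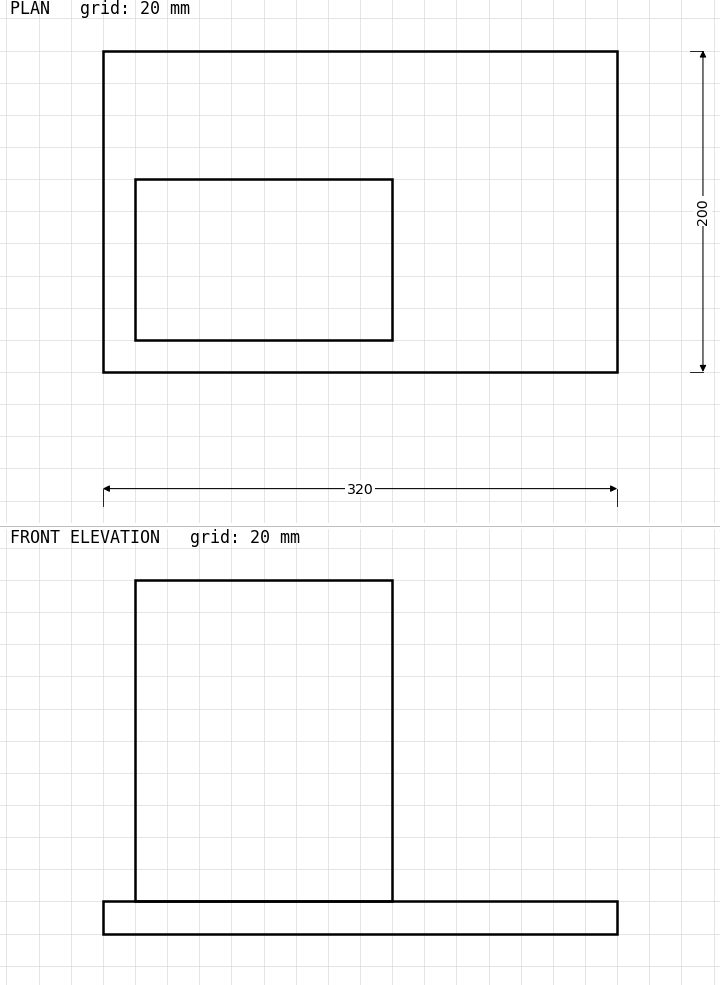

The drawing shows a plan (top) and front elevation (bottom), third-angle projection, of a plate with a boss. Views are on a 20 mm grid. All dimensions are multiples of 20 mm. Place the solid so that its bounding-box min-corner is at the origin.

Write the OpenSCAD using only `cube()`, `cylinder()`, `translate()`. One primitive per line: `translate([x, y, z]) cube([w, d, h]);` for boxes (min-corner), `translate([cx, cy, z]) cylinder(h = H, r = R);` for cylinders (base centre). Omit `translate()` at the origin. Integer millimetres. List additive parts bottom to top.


cube([320, 200, 20]);
translate([20, 20, 20]) cube([160, 100, 200]);


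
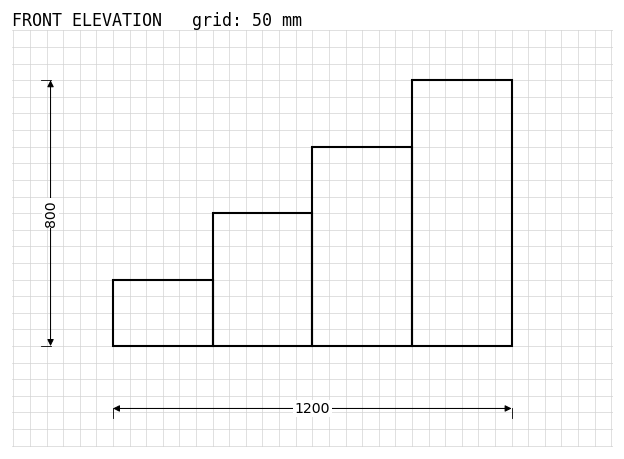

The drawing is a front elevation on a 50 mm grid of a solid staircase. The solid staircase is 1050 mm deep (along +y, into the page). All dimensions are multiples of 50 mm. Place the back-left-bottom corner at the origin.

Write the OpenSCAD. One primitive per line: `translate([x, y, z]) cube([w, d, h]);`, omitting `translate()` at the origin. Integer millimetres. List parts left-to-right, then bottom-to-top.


cube([300, 1050, 200]);
translate([300, 0, 0]) cube([300, 1050, 400]);
translate([600, 0, 0]) cube([300, 1050, 600]);
translate([900, 0, 0]) cube([300, 1050, 800]);


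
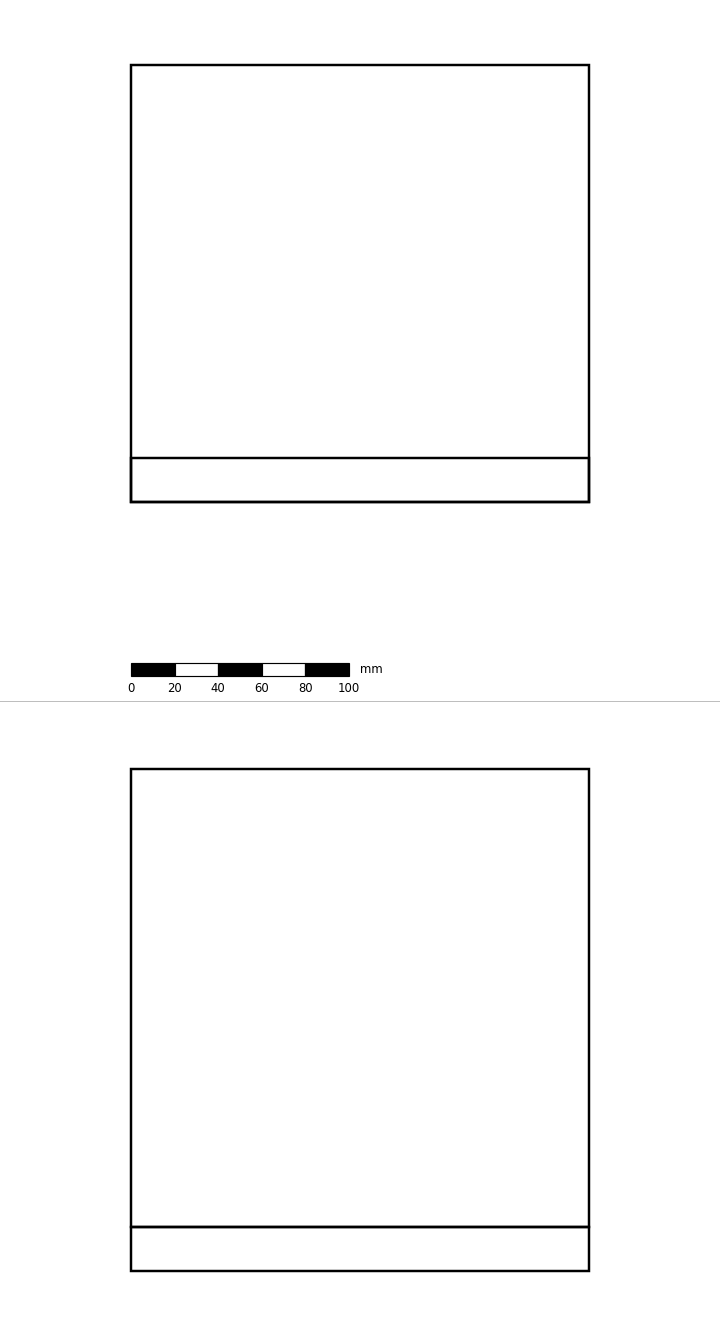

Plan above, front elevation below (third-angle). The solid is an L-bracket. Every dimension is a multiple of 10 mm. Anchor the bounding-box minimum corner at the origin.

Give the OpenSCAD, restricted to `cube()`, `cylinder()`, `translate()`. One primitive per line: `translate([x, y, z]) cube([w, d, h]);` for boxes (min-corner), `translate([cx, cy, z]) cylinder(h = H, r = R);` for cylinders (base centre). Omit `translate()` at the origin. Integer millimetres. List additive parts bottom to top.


cube([210, 200, 20]);
translate([0, 0, 20]) cube([210, 20, 210]);
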